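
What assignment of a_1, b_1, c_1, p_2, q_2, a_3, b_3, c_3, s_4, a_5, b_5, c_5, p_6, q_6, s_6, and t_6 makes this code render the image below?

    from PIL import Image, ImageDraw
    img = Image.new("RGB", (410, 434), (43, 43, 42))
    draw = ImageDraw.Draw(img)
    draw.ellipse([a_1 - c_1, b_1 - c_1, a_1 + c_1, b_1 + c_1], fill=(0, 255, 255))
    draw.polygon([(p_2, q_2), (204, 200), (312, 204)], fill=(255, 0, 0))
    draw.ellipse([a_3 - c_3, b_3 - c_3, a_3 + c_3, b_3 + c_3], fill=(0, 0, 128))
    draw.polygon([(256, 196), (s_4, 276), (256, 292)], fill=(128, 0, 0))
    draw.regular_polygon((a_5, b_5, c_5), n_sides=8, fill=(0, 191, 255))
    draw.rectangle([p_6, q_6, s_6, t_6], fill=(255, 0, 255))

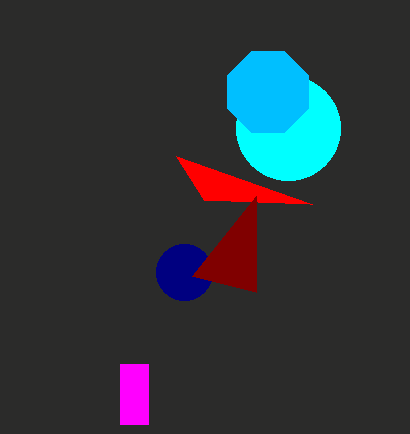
a_1 = 288
b_1 = 128
c_1 = 52
p_2 = 176
q_2 = 156
a_3 = 184
b_3 = 272
c_3 = 28
s_4 = 192
a_5 = 268
b_5 = 92
c_5 = 44
p_6 = 120
q_6 = 364
s_6 = 148
t_6 = 424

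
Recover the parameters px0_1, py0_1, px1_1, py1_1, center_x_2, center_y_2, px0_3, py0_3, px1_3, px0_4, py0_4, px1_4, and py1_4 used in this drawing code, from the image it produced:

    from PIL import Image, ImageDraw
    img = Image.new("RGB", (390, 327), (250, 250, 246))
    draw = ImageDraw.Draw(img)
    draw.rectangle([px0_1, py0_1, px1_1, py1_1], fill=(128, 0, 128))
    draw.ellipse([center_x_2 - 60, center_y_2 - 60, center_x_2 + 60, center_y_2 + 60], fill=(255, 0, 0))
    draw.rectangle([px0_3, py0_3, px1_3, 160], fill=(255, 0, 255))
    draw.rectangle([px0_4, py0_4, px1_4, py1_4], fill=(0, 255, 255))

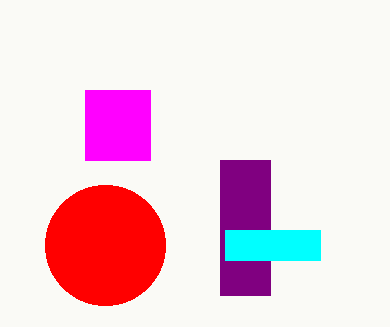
px0_1 = 220; py0_1 = 160; px1_1 = 270; py1_1 = 295; center_x_2 = 105; center_y_2 = 245; px0_3 = 85; py0_3 = 90; px1_3 = 150; px0_4 = 225; py0_4 = 230; px1_4 = 320; py1_4 = 260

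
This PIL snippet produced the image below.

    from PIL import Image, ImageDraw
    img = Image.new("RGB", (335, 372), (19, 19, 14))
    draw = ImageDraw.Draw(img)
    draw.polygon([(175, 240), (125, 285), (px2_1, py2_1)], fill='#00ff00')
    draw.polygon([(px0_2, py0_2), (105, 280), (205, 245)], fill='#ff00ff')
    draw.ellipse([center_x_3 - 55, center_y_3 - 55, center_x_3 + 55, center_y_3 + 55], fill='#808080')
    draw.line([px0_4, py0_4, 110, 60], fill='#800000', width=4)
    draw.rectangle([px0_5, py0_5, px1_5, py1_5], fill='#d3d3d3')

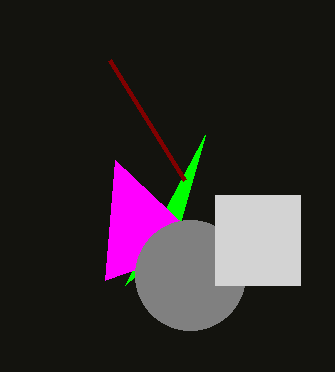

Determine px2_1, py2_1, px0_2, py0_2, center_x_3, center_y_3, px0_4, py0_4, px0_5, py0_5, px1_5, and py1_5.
px2_1 = 205, py2_1 = 135, px0_2 = 115, py0_2 = 160, center_x_3 = 190, center_y_3 = 275, px0_4 = 185, py0_4 = 180, px0_5 = 215, py0_5 = 195, px1_5 = 300, py1_5 = 285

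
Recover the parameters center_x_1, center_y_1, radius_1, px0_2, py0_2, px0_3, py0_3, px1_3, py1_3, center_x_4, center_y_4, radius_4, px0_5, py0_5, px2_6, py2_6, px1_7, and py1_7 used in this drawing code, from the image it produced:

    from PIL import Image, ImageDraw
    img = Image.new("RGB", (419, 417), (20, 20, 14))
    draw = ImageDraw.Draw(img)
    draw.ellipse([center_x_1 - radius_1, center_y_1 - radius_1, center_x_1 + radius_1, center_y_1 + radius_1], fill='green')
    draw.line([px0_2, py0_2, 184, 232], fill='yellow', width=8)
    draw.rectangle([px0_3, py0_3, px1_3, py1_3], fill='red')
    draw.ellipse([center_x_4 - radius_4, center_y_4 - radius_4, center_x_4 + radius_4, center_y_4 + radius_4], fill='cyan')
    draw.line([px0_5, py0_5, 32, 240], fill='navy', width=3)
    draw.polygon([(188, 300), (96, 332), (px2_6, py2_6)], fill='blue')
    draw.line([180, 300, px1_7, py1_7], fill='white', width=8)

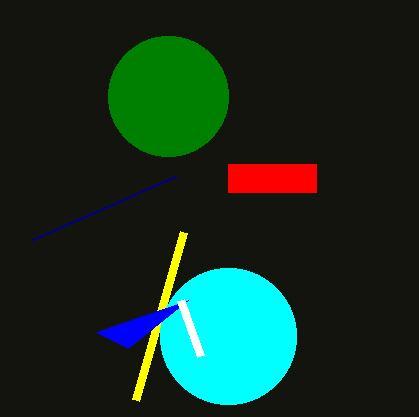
center_x_1 = 168; center_y_1 = 96; radius_1 = 60; px0_2 = 136; py0_2 = 400; px0_3 = 228; py0_3 = 164; px1_3 = 316; py1_3 = 192; center_x_4 = 228; center_y_4 = 336; radius_4 = 68; px0_5 = 176; py0_5 = 176; px2_6 = 128; py2_6 = 348; px1_7 = 200; py1_7 = 356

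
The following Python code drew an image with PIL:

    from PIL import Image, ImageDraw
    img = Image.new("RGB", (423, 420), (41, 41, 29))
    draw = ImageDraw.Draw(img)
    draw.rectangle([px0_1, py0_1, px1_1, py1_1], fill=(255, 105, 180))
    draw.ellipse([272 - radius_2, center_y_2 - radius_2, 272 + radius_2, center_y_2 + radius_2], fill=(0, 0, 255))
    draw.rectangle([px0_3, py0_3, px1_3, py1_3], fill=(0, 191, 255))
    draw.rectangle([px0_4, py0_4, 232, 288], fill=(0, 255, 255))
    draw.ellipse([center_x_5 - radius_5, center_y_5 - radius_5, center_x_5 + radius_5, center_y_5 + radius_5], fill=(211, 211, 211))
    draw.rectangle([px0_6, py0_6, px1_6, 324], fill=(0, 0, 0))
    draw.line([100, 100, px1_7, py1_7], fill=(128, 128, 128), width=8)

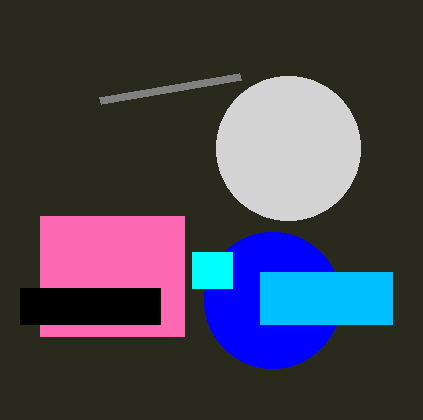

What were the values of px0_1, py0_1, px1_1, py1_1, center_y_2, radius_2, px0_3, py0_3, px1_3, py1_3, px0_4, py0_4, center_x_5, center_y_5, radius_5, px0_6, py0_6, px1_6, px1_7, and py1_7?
px0_1 = 40; py0_1 = 216; px1_1 = 184; py1_1 = 336; center_y_2 = 300; radius_2 = 68; px0_3 = 260; py0_3 = 272; px1_3 = 392; py1_3 = 324; px0_4 = 192; py0_4 = 252; center_x_5 = 288; center_y_5 = 148; radius_5 = 72; px0_6 = 20; py0_6 = 288; px1_6 = 160; px1_7 = 240; py1_7 = 76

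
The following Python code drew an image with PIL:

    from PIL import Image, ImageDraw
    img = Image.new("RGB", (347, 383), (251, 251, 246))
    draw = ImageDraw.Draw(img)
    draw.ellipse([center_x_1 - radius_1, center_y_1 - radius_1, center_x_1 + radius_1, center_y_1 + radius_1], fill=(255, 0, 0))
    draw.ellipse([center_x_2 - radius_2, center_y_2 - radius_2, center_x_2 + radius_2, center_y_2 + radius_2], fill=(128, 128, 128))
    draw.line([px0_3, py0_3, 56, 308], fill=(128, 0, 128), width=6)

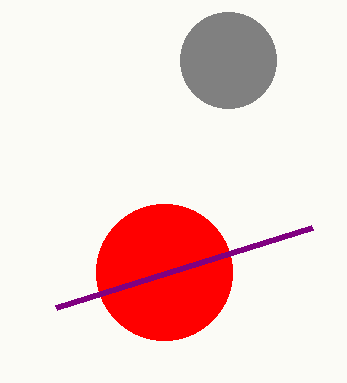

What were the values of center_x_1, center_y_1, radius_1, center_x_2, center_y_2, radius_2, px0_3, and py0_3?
center_x_1 = 164, center_y_1 = 272, radius_1 = 68, center_x_2 = 228, center_y_2 = 60, radius_2 = 48, px0_3 = 312, py0_3 = 228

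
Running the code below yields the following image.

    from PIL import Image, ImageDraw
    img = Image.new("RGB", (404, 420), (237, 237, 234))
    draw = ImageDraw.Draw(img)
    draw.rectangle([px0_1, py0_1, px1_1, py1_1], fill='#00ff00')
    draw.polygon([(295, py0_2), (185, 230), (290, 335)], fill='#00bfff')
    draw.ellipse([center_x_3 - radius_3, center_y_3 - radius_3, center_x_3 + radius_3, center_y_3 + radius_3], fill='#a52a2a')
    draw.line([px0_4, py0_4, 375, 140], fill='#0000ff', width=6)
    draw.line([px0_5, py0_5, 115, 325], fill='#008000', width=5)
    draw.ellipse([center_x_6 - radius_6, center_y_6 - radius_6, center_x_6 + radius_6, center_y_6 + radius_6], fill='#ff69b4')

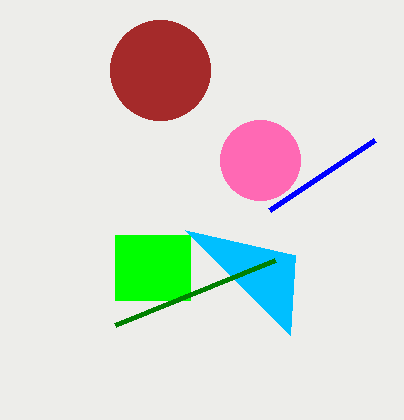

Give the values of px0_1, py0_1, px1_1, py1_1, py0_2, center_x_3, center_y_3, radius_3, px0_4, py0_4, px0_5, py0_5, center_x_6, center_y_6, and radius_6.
px0_1 = 115
py0_1 = 235
px1_1 = 190
py1_1 = 300
py0_2 = 255
center_x_3 = 160
center_y_3 = 70
radius_3 = 50
px0_4 = 270
py0_4 = 210
px0_5 = 275
py0_5 = 260
center_x_6 = 260
center_y_6 = 160
radius_6 = 40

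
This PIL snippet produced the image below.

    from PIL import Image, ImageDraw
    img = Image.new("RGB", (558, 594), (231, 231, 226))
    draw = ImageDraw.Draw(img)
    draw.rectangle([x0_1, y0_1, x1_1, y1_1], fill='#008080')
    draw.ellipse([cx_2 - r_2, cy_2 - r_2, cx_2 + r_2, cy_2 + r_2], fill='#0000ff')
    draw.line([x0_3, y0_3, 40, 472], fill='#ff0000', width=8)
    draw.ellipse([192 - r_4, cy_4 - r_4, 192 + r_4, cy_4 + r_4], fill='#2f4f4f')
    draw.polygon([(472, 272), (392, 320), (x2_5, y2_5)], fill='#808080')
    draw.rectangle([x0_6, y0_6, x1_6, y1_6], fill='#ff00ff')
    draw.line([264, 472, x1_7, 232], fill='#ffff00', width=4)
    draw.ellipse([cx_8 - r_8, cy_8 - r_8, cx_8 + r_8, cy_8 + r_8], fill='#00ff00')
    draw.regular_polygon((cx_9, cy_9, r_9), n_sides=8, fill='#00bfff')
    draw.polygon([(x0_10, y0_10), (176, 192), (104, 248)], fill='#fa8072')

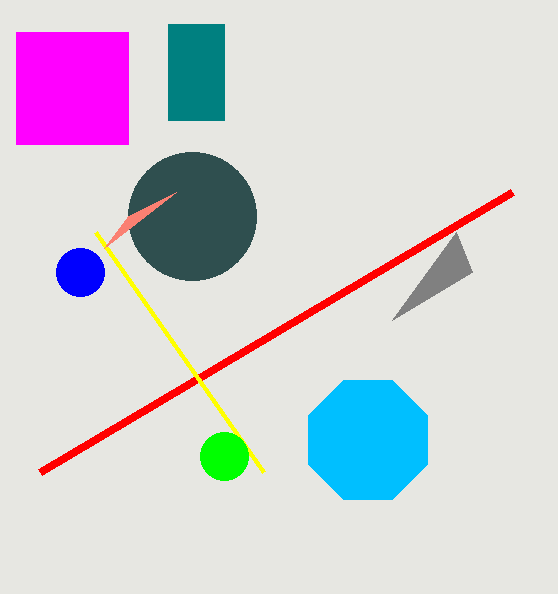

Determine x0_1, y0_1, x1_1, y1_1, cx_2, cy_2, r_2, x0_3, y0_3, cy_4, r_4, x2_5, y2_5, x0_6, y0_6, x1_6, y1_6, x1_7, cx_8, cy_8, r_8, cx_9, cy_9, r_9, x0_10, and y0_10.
x0_1 = 168
y0_1 = 24
x1_1 = 224
y1_1 = 120
cx_2 = 80
cy_2 = 272
r_2 = 24
x0_3 = 512
y0_3 = 192
cy_4 = 216
r_4 = 64
x2_5 = 456
y2_5 = 232
x0_6 = 16
y0_6 = 32
x1_6 = 128
y1_6 = 144
x1_7 = 96
cx_8 = 224
cy_8 = 456
r_8 = 24
cx_9 = 368
cy_9 = 440
r_9 = 64
x0_10 = 128
y0_10 = 216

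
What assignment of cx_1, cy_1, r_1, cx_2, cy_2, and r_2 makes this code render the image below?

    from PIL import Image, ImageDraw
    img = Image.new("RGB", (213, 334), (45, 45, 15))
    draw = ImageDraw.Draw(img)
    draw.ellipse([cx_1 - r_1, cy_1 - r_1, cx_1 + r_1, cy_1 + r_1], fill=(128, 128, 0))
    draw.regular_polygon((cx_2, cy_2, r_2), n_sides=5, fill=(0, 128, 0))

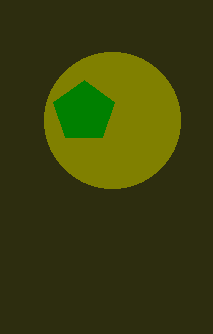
cx_1 = 112, cy_1 = 120, r_1 = 68, cx_2 = 84, cy_2 = 112, r_2 = 32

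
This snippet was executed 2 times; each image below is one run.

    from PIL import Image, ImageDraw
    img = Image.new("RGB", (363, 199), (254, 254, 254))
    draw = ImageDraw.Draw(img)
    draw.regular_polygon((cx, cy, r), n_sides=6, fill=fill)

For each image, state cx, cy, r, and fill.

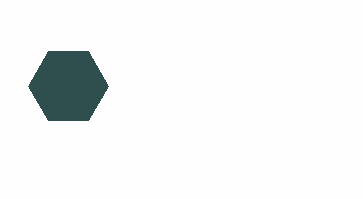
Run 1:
cx = 68; cy = 86; r = 40; fill = 'darkslategray'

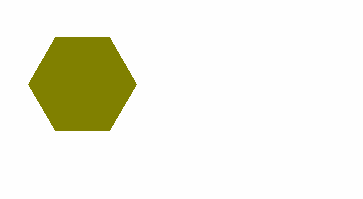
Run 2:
cx = 82, cy = 84, r = 54, fill = 'olive'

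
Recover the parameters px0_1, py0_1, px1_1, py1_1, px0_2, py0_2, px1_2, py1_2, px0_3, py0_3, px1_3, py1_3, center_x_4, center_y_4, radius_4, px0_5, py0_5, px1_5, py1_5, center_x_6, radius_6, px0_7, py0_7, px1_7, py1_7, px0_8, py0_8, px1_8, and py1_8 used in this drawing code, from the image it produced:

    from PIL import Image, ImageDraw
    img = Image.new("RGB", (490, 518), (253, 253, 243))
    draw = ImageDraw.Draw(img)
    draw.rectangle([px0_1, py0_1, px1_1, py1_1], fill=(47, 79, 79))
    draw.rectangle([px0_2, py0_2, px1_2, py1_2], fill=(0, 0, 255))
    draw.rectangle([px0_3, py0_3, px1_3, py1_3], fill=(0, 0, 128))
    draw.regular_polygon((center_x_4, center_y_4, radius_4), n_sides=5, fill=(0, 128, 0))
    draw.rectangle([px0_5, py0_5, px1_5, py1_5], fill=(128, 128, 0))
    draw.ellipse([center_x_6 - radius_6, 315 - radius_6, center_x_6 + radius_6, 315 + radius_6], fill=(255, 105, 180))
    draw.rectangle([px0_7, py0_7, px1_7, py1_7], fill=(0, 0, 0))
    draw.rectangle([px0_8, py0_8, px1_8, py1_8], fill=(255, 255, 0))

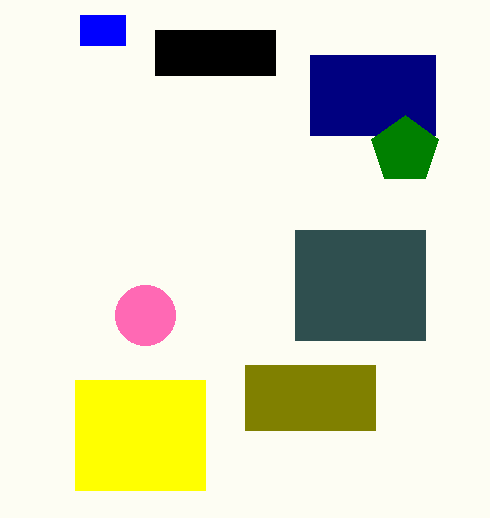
px0_1 = 295, py0_1 = 230, px1_1 = 425, py1_1 = 340, px0_2 = 80, py0_2 = 15, px1_2 = 125, py1_2 = 45, px0_3 = 310, py0_3 = 55, px1_3 = 435, py1_3 = 135, center_x_4 = 405, center_y_4 = 150, radius_4 = 35, px0_5 = 245, py0_5 = 365, px1_5 = 375, py1_5 = 430, center_x_6 = 145, radius_6 = 30, px0_7 = 155, py0_7 = 30, px1_7 = 275, py1_7 = 75, px0_8 = 75, py0_8 = 380, px1_8 = 205, py1_8 = 490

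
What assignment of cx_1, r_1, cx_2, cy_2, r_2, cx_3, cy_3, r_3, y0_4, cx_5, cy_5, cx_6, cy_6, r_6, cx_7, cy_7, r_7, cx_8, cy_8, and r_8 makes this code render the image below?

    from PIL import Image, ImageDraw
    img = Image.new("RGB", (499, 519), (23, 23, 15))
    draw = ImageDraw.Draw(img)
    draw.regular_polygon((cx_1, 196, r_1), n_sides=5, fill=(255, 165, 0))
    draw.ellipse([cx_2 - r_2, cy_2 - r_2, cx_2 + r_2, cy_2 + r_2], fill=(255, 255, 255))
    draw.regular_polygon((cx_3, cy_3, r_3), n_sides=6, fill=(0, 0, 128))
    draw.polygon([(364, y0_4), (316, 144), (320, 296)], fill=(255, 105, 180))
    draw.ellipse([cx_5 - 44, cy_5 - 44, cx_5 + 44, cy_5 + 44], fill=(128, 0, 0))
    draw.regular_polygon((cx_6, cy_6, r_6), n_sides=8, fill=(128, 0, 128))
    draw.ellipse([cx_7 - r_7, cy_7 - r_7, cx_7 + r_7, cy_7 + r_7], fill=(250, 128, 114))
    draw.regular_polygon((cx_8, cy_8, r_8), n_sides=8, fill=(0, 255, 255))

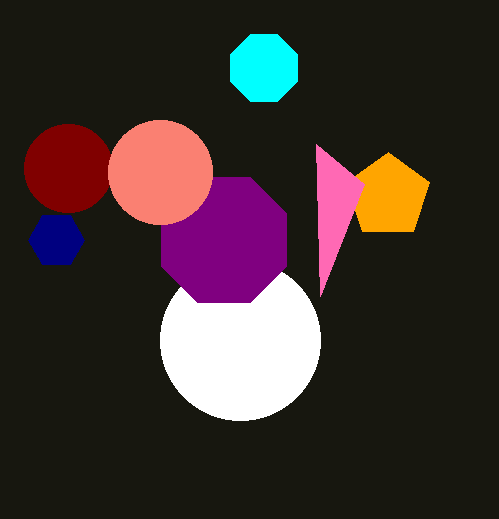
cx_1 = 388
r_1 = 44
cx_2 = 240
cy_2 = 340
r_2 = 80
cx_3 = 56
cy_3 = 240
r_3 = 28
y0_4 = 184
cx_5 = 68
cy_5 = 168
cx_6 = 224
cy_6 = 240
r_6 = 68
cx_7 = 160
cy_7 = 172
r_7 = 52
cx_8 = 264
cy_8 = 68
r_8 = 36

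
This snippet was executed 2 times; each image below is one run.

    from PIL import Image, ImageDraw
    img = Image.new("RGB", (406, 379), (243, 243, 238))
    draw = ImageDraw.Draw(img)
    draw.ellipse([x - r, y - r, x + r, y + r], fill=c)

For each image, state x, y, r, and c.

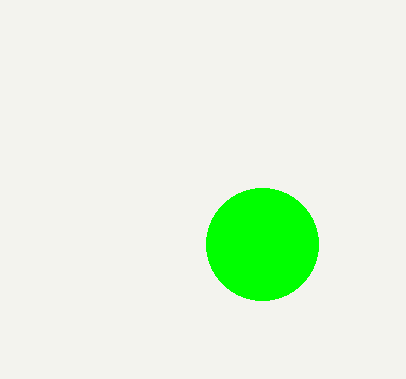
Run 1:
x = 262; y = 244; r = 56; c = 'lime'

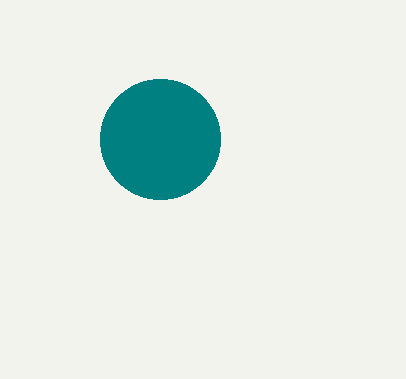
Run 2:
x = 160, y = 139, r = 60, c = 'teal'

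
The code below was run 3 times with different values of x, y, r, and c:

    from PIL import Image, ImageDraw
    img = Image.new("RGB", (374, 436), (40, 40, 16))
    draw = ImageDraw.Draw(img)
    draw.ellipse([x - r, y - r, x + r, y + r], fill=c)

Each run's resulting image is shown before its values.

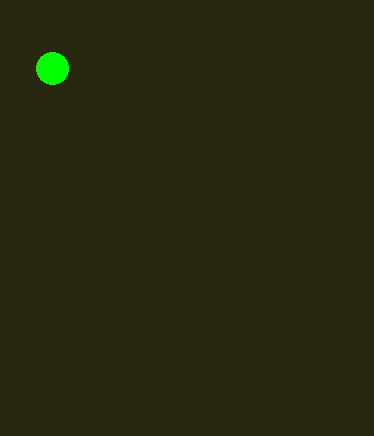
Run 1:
x = 52, y = 68, r = 16, c = 'lime'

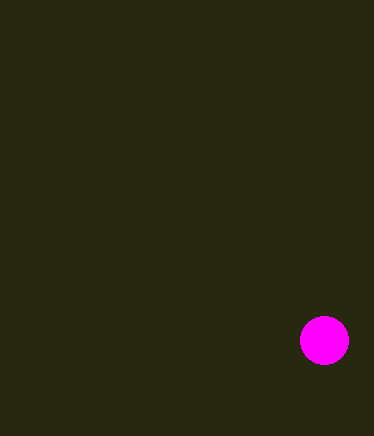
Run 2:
x = 324, y = 340, r = 24, c = 'magenta'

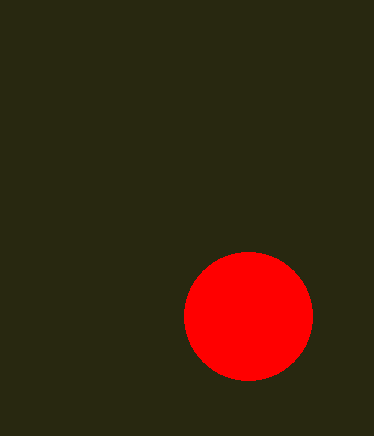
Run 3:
x = 248, y = 316, r = 64, c = 'red'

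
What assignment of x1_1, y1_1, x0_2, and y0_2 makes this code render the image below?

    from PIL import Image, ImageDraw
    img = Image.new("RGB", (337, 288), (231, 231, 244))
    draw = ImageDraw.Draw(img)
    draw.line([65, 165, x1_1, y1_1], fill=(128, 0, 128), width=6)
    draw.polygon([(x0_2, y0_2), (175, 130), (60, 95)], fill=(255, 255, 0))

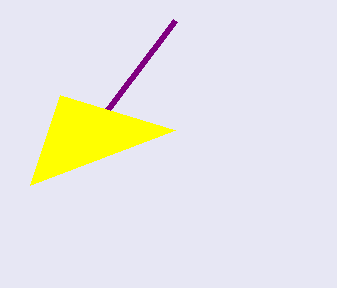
x1_1 = 175; y1_1 = 20; x0_2 = 30; y0_2 = 185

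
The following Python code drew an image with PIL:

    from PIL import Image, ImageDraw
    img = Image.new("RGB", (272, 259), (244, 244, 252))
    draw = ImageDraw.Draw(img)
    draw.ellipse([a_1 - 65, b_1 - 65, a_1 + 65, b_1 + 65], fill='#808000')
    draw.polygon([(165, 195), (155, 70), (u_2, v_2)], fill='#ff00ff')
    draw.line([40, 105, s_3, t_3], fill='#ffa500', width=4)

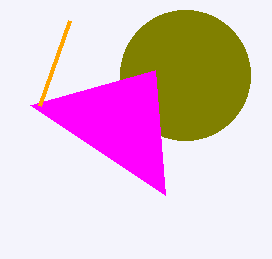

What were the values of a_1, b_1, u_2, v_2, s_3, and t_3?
a_1 = 185
b_1 = 75
u_2 = 30
v_2 = 105
s_3 = 70
t_3 = 20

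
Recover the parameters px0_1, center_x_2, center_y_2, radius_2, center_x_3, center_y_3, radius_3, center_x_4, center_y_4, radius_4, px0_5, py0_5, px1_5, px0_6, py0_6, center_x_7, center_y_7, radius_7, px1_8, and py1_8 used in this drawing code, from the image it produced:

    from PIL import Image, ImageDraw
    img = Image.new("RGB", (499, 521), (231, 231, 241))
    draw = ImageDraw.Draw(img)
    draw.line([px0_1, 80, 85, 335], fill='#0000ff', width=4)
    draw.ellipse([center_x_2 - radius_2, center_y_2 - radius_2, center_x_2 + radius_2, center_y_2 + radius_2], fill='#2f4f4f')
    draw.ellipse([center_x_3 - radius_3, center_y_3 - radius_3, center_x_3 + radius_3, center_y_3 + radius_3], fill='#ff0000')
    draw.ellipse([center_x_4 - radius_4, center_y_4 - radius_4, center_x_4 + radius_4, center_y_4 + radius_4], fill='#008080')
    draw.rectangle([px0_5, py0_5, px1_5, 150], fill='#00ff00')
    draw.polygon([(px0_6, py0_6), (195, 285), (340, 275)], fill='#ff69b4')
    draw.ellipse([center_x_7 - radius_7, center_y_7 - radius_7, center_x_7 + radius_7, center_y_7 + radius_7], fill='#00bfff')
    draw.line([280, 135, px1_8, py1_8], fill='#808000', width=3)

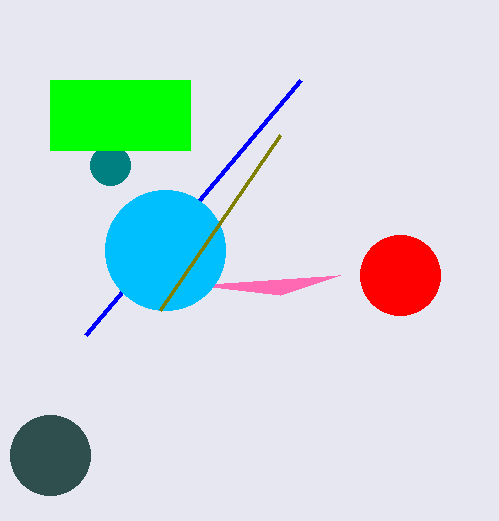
px0_1 = 300; center_x_2 = 50; center_y_2 = 455; radius_2 = 40; center_x_3 = 400; center_y_3 = 275; radius_3 = 40; center_x_4 = 110; center_y_4 = 165; radius_4 = 20; px0_5 = 50; py0_5 = 80; px1_5 = 190; px0_6 = 280; py0_6 = 295; center_x_7 = 165; center_y_7 = 250; radius_7 = 60; px1_8 = 160; py1_8 = 310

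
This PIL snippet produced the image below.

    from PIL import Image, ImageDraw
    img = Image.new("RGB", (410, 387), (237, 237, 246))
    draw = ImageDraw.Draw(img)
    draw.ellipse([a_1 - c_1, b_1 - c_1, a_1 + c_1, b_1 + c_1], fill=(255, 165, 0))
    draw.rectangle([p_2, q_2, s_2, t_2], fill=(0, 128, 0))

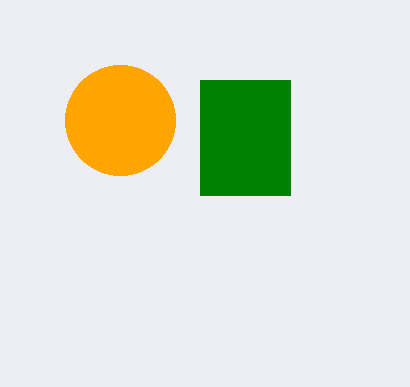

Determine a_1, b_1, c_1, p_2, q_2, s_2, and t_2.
a_1 = 120, b_1 = 120, c_1 = 55, p_2 = 200, q_2 = 80, s_2 = 290, t_2 = 195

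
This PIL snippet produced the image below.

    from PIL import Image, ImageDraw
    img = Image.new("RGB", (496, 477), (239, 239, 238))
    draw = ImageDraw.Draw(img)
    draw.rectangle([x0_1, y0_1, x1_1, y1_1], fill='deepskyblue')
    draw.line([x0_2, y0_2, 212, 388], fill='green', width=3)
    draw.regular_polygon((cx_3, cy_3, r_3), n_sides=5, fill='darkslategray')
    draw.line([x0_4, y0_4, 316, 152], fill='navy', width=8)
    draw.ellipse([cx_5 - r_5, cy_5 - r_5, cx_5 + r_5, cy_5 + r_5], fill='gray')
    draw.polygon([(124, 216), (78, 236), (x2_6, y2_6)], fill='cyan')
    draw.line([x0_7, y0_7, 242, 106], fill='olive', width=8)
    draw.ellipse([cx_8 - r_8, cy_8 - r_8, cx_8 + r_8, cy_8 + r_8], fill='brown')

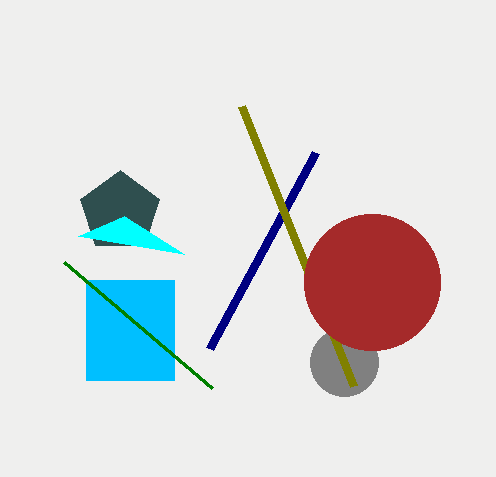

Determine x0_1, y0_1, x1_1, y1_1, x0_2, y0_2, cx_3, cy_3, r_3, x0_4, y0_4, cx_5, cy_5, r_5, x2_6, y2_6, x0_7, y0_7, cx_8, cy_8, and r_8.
x0_1 = 86, y0_1 = 280, x1_1 = 174, y1_1 = 380, x0_2 = 64, y0_2 = 262, cx_3 = 120, cy_3 = 212, r_3 = 42, x0_4 = 210, y0_4 = 348, cx_5 = 344, cy_5 = 362, r_5 = 34, x2_6 = 184, y2_6 = 254, x0_7 = 354, y0_7 = 386, cx_8 = 372, cy_8 = 282, r_8 = 68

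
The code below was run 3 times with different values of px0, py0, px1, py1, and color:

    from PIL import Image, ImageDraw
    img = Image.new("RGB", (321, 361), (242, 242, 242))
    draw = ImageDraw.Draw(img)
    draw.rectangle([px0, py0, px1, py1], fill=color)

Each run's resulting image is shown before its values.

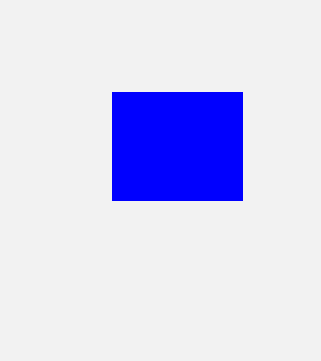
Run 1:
px0 = 112
py0 = 92
px1 = 242
py1 = 200
color = 'blue'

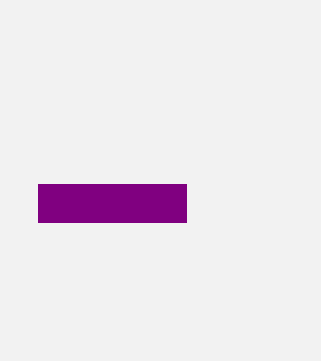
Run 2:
px0 = 38; py0 = 184; px1 = 186; py1 = 222; color = 'purple'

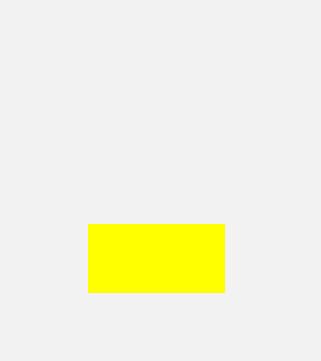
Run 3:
px0 = 88, py0 = 224, px1 = 224, py1 = 292, color = 'yellow'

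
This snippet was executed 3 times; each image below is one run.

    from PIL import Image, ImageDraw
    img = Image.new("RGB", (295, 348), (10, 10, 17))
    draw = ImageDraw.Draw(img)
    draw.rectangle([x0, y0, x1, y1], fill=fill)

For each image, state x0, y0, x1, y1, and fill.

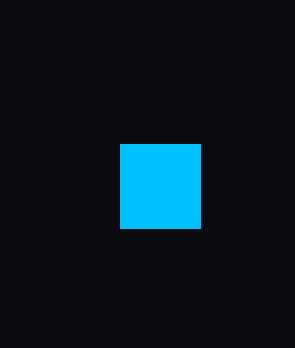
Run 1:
x0 = 120; y0 = 144; x1 = 200; y1 = 228; fill = 'deepskyblue'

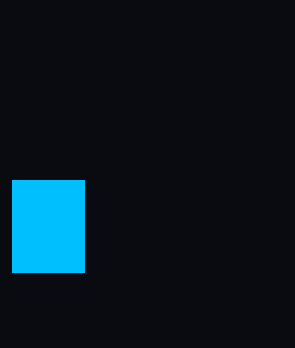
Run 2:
x0 = 12, y0 = 180, x1 = 84, y1 = 272, fill = 'deepskyblue'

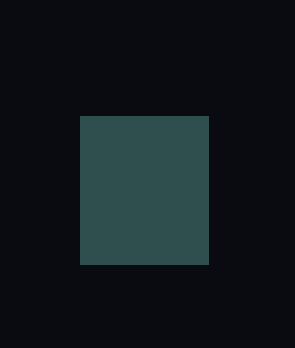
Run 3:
x0 = 80
y0 = 116
x1 = 208
y1 = 264
fill = 'darkslategray'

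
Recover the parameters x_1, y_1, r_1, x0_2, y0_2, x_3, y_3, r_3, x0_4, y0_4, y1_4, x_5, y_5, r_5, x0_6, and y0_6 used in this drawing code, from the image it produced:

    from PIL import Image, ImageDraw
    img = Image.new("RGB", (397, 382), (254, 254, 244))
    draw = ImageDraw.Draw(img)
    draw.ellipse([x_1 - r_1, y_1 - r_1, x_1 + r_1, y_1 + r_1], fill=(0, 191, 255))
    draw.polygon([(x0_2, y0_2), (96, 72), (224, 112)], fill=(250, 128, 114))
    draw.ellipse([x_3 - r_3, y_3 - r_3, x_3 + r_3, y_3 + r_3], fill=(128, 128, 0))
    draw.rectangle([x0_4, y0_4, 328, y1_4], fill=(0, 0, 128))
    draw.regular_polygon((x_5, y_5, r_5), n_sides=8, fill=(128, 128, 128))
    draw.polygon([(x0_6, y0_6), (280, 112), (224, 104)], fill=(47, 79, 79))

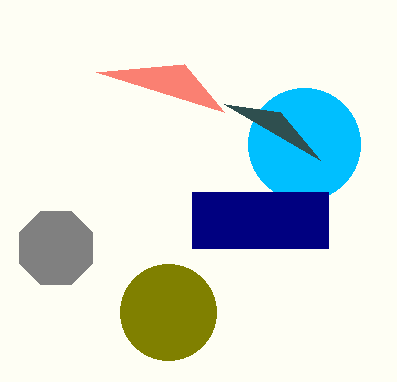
x_1 = 304; y_1 = 144; r_1 = 56; x0_2 = 184; y0_2 = 64; x_3 = 168; y_3 = 312; r_3 = 48; x0_4 = 192; y0_4 = 192; y1_4 = 248; x_5 = 56; y_5 = 248; r_5 = 40; x0_6 = 320; y0_6 = 160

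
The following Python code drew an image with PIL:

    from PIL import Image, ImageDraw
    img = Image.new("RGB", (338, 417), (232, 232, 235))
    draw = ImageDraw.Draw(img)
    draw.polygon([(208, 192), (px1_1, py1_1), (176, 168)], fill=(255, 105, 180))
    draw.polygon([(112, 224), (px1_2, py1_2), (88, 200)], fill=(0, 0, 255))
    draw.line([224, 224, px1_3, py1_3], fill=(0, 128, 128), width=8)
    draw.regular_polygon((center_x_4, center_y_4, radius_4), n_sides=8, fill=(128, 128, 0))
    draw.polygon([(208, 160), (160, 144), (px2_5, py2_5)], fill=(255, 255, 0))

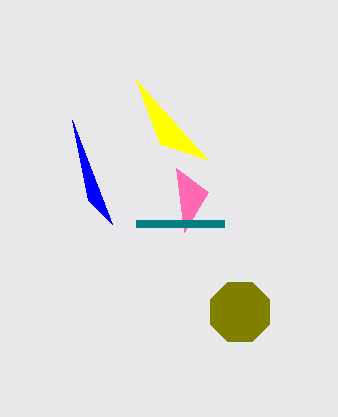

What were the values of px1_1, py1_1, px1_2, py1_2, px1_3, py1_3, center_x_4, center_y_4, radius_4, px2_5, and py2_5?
px1_1 = 184
py1_1 = 232
px1_2 = 72
py1_2 = 120
px1_3 = 136
py1_3 = 224
center_x_4 = 240
center_y_4 = 312
radius_4 = 32
px2_5 = 136
py2_5 = 80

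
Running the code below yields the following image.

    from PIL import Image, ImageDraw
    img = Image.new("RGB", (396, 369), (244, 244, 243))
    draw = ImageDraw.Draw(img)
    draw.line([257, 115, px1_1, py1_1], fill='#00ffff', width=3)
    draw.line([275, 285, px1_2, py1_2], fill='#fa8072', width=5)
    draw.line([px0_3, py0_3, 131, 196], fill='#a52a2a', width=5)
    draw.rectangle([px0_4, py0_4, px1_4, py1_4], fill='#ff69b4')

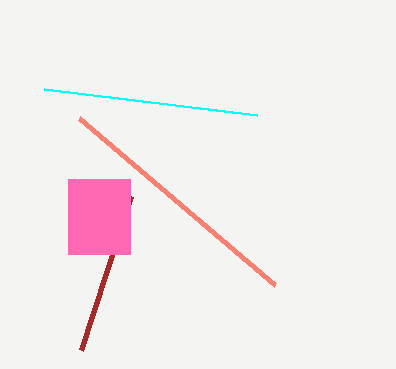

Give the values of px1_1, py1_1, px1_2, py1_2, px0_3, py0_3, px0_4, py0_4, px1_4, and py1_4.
px1_1 = 44
py1_1 = 89
px1_2 = 79
py1_2 = 118
px0_3 = 81
py0_3 = 350
px0_4 = 68
py0_4 = 179
px1_4 = 130
py1_4 = 254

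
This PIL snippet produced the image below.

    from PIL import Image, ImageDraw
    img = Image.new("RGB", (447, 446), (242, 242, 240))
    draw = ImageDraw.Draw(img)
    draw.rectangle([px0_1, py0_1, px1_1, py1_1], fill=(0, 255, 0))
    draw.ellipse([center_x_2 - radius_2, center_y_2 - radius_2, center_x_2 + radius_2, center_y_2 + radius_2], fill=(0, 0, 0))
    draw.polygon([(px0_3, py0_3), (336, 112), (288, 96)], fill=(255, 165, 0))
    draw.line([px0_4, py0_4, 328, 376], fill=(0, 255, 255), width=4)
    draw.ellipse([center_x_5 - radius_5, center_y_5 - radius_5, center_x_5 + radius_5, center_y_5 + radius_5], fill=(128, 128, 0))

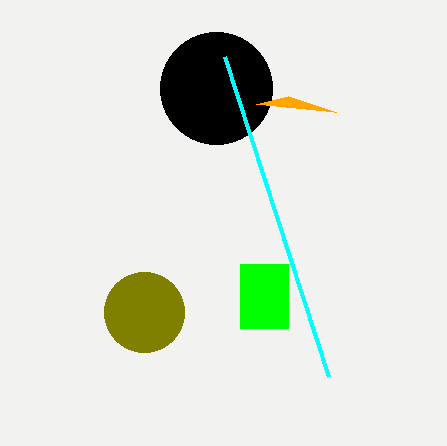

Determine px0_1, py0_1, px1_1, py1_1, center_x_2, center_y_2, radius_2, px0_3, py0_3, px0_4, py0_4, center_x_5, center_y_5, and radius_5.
px0_1 = 240
py0_1 = 264
px1_1 = 288
py1_1 = 328
center_x_2 = 216
center_y_2 = 88
radius_2 = 56
px0_3 = 256
py0_3 = 104
px0_4 = 224
py0_4 = 56
center_x_5 = 144
center_y_5 = 312
radius_5 = 40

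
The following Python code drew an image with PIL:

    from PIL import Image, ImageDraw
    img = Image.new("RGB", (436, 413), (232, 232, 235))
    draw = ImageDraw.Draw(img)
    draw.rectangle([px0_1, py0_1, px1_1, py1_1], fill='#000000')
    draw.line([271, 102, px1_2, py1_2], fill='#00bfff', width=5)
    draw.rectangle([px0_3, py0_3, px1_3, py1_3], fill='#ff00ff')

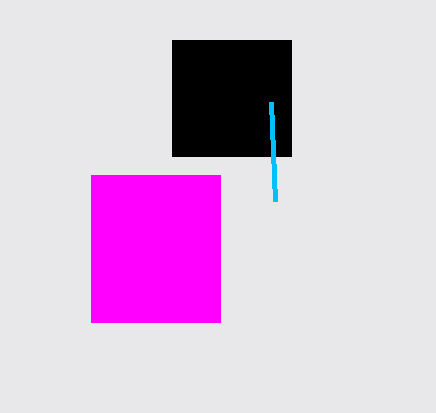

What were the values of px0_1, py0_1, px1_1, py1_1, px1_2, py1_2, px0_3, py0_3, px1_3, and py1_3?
px0_1 = 172; py0_1 = 40; px1_1 = 291; py1_1 = 156; px1_2 = 275; py1_2 = 201; px0_3 = 91; py0_3 = 175; px1_3 = 220; py1_3 = 322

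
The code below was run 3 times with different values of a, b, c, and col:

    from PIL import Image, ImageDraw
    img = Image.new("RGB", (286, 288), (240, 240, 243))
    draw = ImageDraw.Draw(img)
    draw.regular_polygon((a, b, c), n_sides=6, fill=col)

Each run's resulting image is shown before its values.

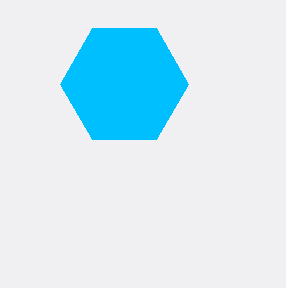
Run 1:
a = 124, b = 84, c = 64, col = 'deepskyblue'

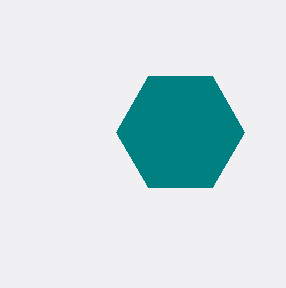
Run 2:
a = 180
b = 132
c = 64
col = 'teal'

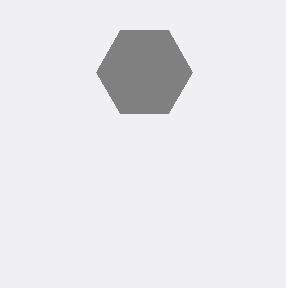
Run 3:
a = 144; b = 72; c = 48; col = 'gray'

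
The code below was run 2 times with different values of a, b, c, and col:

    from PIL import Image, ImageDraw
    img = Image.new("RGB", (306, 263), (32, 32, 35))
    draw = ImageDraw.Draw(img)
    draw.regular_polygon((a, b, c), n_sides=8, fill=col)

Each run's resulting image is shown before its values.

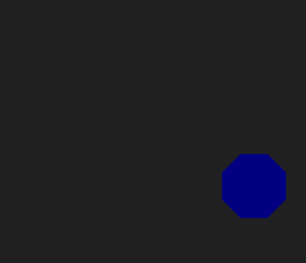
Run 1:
a = 254, b = 186, c = 34, col = 'navy'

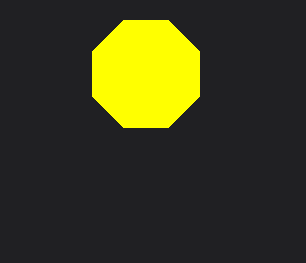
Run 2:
a = 146; b = 74; c = 58; col = 'yellow'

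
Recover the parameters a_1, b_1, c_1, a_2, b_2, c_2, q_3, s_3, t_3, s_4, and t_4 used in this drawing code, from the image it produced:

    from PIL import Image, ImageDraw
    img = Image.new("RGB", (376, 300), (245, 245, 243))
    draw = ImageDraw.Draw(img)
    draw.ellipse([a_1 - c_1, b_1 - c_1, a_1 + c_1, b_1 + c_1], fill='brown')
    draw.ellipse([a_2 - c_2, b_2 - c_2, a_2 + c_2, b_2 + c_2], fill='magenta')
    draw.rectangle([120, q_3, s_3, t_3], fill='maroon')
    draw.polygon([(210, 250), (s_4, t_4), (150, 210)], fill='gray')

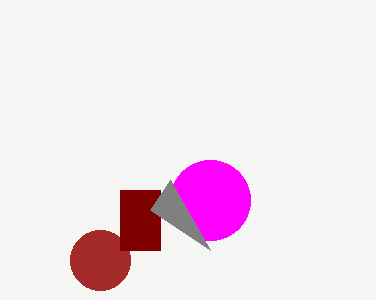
a_1 = 100
b_1 = 260
c_1 = 30
a_2 = 210
b_2 = 200
c_2 = 40
q_3 = 190
s_3 = 160
t_3 = 250
s_4 = 170
t_4 = 180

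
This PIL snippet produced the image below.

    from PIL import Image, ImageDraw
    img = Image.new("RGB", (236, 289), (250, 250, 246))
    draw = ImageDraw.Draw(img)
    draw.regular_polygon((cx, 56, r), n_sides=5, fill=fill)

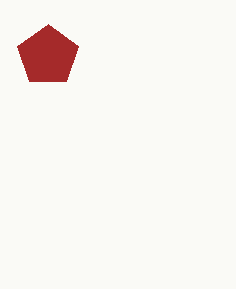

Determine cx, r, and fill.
cx = 48
r = 32
fill = 'brown'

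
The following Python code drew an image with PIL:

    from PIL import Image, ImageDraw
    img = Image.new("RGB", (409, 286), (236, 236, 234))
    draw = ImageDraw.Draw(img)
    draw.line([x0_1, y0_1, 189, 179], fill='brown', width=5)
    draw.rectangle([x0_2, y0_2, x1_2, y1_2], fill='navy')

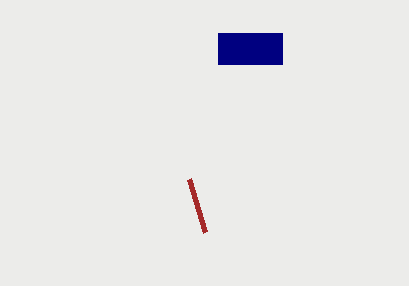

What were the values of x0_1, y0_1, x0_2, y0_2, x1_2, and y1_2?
x0_1 = 205
y0_1 = 232
x0_2 = 218
y0_2 = 33
x1_2 = 282
y1_2 = 64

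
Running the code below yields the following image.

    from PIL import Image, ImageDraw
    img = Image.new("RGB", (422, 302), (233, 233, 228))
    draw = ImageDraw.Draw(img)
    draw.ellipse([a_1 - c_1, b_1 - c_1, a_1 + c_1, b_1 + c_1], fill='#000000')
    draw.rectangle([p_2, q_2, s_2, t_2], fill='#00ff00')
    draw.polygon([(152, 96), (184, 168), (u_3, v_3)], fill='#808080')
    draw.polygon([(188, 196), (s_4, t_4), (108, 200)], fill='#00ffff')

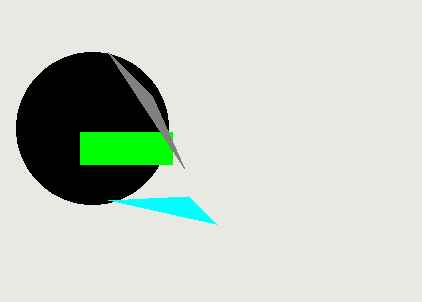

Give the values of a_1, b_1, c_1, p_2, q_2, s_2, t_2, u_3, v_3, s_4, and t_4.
a_1 = 92, b_1 = 128, c_1 = 76, p_2 = 80, q_2 = 132, s_2 = 172, t_2 = 164, u_3 = 108, v_3 = 52, s_4 = 216, t_4 = 224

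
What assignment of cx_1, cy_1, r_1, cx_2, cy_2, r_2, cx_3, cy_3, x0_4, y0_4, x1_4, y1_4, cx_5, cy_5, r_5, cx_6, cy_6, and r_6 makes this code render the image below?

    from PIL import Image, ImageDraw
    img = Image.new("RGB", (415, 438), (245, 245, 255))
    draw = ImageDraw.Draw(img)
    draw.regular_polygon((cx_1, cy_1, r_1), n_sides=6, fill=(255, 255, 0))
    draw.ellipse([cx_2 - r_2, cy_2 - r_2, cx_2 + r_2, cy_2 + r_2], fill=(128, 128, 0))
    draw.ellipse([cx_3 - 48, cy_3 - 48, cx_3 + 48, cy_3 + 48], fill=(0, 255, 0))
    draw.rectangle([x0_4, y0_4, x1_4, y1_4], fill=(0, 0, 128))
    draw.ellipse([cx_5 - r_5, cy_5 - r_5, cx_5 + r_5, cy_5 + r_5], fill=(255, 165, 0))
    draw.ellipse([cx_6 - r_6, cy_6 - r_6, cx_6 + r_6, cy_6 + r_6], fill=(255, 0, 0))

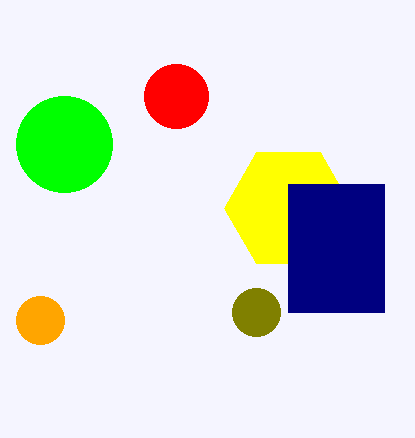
cx_1 = 288, cy_1 = 208, r_1 = 64, cx_2 = 256, cy_2 = 312, r_2 = 24, cx_3 = 64, cy_3 = 144, x0_4 = 288, y0_4 = 184, x1_4 = 384, y1_4 = 312, cx_5 = 40, cy_5 = 320, r_5 = 24, cx_6 = 176, cy_6 = 96, r_6 = 32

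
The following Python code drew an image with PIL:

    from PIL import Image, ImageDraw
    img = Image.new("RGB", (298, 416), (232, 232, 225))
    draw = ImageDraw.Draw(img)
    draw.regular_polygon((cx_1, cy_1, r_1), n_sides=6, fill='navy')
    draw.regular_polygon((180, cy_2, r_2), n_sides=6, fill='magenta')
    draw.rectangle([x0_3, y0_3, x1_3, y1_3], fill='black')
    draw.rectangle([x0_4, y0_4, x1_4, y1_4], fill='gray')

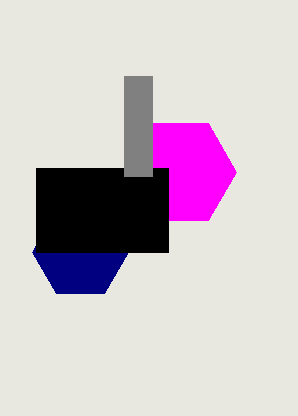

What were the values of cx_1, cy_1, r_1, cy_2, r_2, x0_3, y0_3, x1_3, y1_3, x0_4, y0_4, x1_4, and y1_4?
cx_1 = 80, cy_1 = 252, r_1 = 48, cy_2 = 172, r_2 = 56, x0_3 = 36, y0_3 = 168, x1_3 = 168, y1_3 = 252, x0_4 = 124, y0_4 = 76, x1_4 = 152, y1_4 = 176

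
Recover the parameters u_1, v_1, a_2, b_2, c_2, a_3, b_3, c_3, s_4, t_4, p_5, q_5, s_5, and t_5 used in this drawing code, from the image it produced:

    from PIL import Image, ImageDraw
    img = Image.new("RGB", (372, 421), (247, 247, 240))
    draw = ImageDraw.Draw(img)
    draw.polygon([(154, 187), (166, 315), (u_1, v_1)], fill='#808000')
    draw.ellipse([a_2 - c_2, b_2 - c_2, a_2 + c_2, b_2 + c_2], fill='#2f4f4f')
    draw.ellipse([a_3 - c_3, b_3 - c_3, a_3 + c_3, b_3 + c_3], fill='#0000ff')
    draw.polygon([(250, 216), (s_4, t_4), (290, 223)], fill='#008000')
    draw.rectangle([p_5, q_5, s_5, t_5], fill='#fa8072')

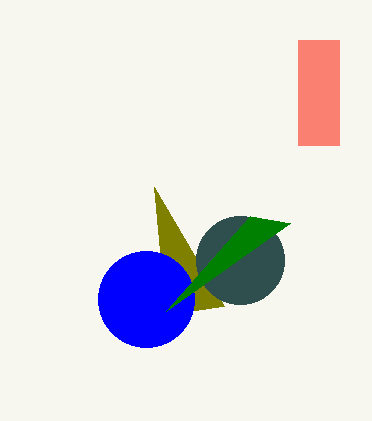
u_1 = 224, v_1 = 306, a_2 = 240, b_2 = 260, c_2 = 44, a_3 = 146, b_3 = 299, c_3 = 48, s_4 = 166, t_4 = 311, p_5 = 298, q_5 = 40, s_5 = 339, t_5 = 145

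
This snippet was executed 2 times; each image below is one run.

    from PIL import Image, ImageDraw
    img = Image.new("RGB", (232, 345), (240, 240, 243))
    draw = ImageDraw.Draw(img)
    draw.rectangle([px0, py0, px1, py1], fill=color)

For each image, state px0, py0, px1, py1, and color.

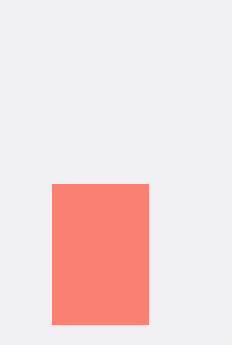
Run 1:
px0 = 52
py0 = 184
px1 = 148
py1 = 324
color = 'salmon'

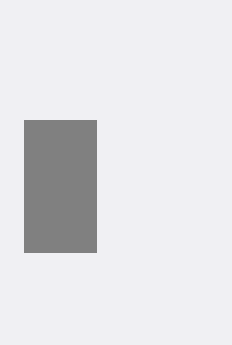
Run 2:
px0 = 24
py0 = 120
px1 = 96
py1 = 252
color = 'gray'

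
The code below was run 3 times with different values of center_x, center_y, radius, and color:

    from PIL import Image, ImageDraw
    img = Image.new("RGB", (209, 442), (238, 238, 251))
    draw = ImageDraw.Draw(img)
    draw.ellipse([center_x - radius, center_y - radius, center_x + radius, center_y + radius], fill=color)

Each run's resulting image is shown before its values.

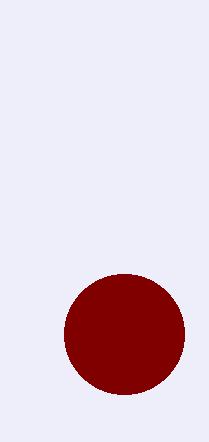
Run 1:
center_x = 124; center_y = 334; radius = 60; color = 'maroon'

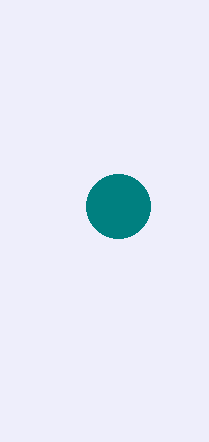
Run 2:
center_x = 118; center_y = 206; radius = 32; color = 'teal'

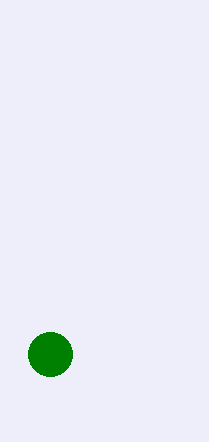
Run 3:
center_x = 50, center_y = 354, radius = 22, color = 'green'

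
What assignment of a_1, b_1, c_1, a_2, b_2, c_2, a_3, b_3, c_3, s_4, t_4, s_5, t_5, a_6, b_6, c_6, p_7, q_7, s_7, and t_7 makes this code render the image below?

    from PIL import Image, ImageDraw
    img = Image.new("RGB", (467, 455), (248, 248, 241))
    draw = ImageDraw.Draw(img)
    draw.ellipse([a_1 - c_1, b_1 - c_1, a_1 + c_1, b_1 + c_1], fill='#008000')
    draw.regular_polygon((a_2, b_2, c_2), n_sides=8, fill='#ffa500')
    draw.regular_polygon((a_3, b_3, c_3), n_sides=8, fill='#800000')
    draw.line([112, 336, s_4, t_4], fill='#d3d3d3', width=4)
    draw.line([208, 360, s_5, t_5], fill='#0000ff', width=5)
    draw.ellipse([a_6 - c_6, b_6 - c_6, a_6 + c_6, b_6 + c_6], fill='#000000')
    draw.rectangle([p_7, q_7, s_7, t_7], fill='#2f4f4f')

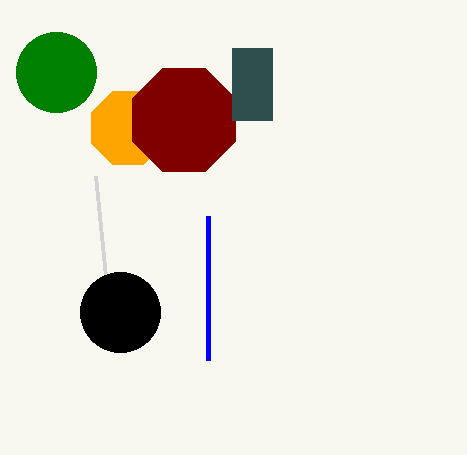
a_1 = 56; b_1 = 72; c_1 = 40; a_2 = 128; b_2 = 128; c_2 = 40; a_3 = 184; b_3 = 120; c_3 = 56; s_4 = 96; t_4 = 176; s_5 = 208; t_5 = 216; a_6 = 120; b_6 = 312; c_6 = 40; p_7 = 232; q_7 = 48; s_7 = 272; t_7 = 120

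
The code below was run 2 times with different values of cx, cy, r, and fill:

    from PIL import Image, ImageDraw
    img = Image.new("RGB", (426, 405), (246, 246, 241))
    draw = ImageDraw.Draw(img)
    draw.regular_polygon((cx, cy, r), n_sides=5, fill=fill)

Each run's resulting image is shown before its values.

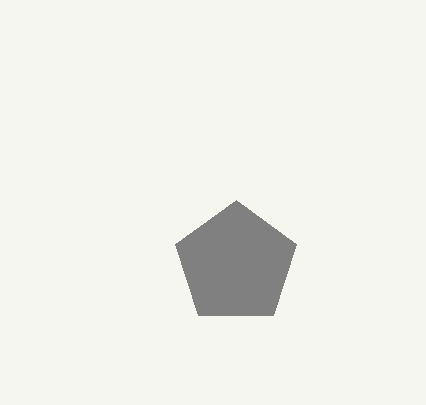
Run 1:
cx = 236, cy = 264, r = 64, fill = 'gray'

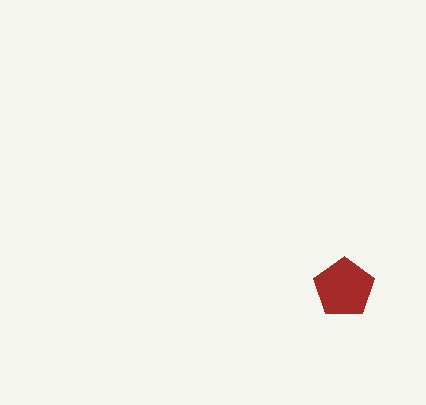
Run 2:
cx = 344; cy = 288; r = 32; fill = 'brown'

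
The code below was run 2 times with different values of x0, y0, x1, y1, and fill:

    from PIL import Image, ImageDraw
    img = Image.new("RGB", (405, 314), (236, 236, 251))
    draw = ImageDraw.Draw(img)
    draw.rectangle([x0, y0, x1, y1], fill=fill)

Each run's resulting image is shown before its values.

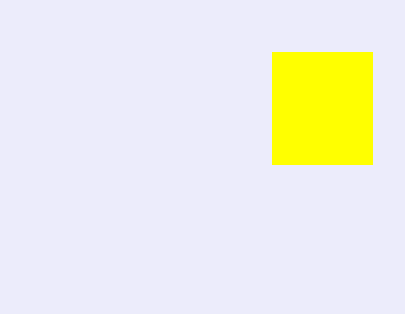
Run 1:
x0 = 272; y0 = 52; x1 = 372; y1 = 164; fill = 'yellow'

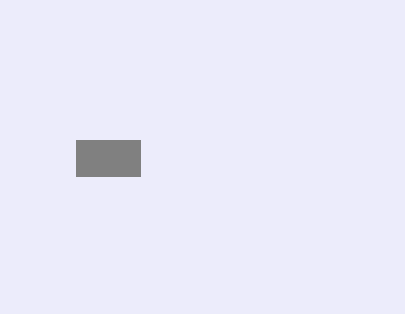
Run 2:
x0 = 76, y0 = 140, x1 = 140, y1 = 176, fill = 'gray'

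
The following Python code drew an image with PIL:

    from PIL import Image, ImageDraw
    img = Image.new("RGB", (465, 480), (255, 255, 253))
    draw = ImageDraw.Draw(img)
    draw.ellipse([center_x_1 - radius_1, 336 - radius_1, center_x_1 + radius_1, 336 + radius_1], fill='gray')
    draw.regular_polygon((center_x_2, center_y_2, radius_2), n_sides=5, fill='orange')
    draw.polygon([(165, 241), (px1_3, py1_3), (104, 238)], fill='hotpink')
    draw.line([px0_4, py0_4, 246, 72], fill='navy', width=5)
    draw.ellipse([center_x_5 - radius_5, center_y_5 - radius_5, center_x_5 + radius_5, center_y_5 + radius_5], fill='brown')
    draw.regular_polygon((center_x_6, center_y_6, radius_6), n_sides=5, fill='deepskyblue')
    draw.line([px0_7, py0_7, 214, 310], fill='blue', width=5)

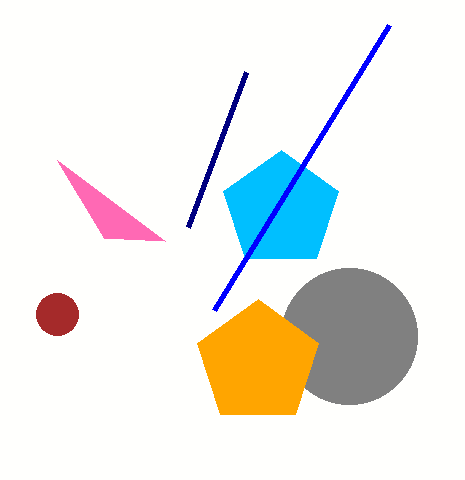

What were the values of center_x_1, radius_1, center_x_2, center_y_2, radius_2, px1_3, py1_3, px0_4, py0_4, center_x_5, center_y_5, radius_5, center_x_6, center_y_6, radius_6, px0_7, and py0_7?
center_x_1 = 349, radius_1 = 68, center_x_2 = 258, center_y_2 = 363, radius_2 = 64, px1_3 = 57, py1_3 = 160, px0_4 = 188, py0_4 = 227, center_x_5 = 57, center_y_5 = 314, radius_5 = 21, center_x_6 = 281, center_y_6 = 210, radius_6 = 60, px0_7 = 389, py0_7 = 25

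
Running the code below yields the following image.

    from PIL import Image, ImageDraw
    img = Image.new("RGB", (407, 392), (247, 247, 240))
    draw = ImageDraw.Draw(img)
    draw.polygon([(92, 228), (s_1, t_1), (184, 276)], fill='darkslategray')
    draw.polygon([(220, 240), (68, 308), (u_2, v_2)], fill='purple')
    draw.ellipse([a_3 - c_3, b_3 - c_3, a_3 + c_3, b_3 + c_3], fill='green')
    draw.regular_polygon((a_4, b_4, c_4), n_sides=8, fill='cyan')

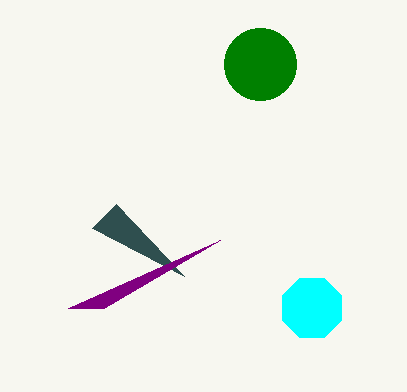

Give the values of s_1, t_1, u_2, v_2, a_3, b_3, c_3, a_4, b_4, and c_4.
s_1 = 116
t_1 = 204
u_2 = 104
v_2 = 308
a_3 = 260
b_3 = 64
c_3 = 36
a_4 = 312
b_4 = 308
c_4 = 32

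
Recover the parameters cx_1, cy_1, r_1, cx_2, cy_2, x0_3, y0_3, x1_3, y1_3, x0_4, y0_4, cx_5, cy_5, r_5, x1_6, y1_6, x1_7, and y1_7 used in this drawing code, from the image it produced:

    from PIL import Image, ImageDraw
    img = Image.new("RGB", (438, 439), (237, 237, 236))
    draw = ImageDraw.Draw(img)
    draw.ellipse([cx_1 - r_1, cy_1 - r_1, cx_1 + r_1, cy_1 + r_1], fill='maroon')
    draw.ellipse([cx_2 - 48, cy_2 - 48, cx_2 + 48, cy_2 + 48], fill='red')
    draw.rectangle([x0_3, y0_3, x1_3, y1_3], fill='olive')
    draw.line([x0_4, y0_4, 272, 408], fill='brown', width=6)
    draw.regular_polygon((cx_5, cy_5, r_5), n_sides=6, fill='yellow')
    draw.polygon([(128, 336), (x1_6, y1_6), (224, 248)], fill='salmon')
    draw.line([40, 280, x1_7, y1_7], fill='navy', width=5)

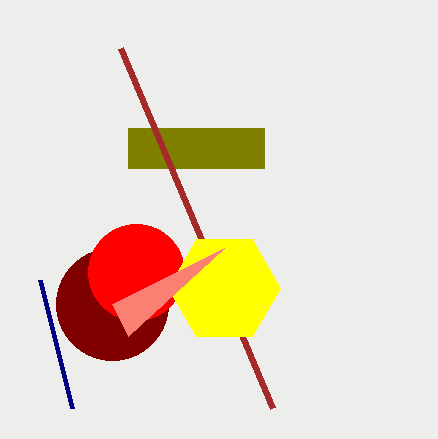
cx_1 = 112, cy_1 = 304, r_1 = 56, cx_2 = 136, cy_2 = 272, x0_3 = 128, y0_3 = 128, x1_3 = 264, y1_3 = 168, x0_4 = 120, y0_4 = 48, cx_5 = 224, cy_5 = 288, r_5 = 56, x1_6 = 112, y1_6 = 304, x1_7 = 72, y1_7 = 408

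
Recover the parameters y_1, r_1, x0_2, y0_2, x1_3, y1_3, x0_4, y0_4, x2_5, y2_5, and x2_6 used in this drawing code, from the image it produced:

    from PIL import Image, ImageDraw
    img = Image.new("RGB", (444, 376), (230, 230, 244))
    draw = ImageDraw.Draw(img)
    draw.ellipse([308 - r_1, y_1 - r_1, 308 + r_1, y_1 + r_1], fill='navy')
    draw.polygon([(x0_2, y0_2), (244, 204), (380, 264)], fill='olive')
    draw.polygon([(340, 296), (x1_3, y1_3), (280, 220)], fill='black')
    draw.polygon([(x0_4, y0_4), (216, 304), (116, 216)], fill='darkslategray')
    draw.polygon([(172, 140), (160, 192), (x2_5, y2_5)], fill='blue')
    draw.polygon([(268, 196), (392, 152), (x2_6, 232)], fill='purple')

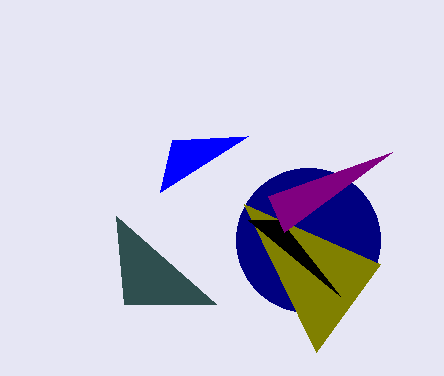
y_1 = 240; r_1 = 72; x0_2 = 316; y0_2 = 352; x1_3 = 248; y1_3 = 220; x0_4 = 124; y0_4 = 304; x2_5 = 248; y2_5 = 136; x2_6 = 284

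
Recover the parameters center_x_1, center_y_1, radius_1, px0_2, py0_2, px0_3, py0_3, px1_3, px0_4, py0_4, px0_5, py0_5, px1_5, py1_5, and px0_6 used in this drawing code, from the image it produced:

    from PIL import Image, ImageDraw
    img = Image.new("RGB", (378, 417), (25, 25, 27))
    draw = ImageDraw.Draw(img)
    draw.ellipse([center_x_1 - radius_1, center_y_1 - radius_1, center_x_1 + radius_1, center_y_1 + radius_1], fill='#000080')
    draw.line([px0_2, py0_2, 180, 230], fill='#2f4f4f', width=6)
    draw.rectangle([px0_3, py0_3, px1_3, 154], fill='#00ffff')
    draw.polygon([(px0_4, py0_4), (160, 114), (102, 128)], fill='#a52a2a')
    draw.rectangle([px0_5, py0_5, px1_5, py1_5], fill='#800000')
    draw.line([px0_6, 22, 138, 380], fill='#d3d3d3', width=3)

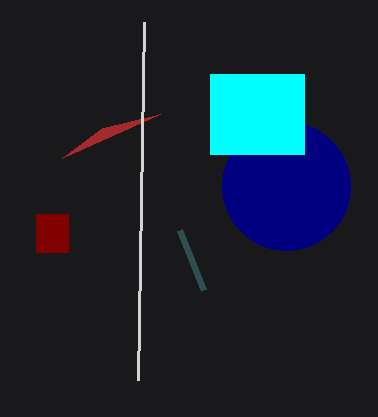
center_x_1 = 286
center_y_1 = 186
radius_1 = 64
px0_2 = 204
py0_2 = 290
px0_3 = 210
py0_3 = 74
px1_3 = 304
px0_4 = 62
py0_4 = 158
px0_5 = 36
py0_5 = 214
px1_5 = 68
py1_5 = 252
px0_6 = 144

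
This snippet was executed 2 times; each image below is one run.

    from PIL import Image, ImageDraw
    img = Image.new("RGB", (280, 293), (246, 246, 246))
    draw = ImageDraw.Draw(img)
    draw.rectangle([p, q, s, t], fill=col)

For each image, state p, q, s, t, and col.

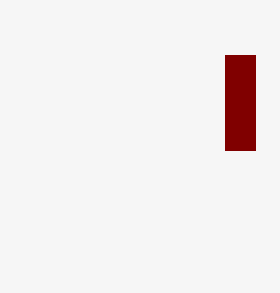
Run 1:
p = 225
q = 55
s = 255
t = 150
col = 'maroon'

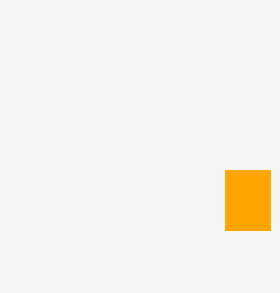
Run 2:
p = 225; q = 170; s = 270; t = 230; col = 'orange'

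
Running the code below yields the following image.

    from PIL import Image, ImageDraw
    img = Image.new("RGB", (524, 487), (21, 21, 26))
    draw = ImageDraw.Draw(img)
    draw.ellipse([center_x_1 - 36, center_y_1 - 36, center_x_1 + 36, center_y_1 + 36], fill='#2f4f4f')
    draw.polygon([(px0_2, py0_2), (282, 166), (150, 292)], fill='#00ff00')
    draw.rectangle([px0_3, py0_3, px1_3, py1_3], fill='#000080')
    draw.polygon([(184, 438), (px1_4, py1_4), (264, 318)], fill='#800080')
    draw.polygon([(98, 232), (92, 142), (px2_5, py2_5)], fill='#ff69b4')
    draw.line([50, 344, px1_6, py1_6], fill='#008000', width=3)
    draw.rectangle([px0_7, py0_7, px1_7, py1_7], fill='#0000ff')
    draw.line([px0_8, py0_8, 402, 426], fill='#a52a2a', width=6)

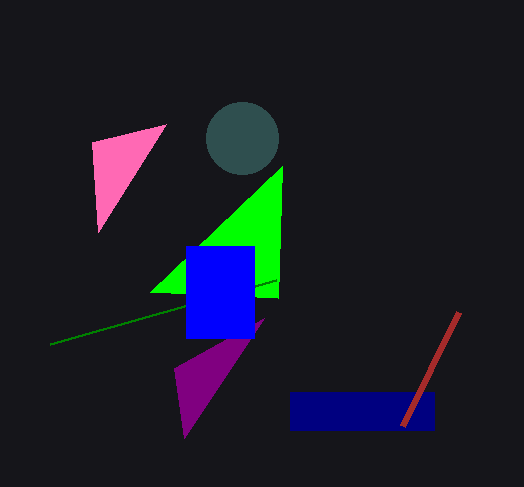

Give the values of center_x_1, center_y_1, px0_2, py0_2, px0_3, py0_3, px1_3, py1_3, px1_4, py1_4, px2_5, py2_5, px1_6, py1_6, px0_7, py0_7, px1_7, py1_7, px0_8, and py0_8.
center_x_1 = 242; center_y_1 = 138; px0_2 = 278; py0_2 = 298; px0_3 = 290; py0_3 = 392; px1_3 = 434; py1_3 = 430; px1_4 = 174; py1_4 = 368; px2_5 = 166; py2_5 = 124; px1_6 = 276; py1_6 = 280; px0_7 = 186; py0_7 = 246; px1_7 = 254; py1_7 = 338; px0_8 = 458; py0_8 = 312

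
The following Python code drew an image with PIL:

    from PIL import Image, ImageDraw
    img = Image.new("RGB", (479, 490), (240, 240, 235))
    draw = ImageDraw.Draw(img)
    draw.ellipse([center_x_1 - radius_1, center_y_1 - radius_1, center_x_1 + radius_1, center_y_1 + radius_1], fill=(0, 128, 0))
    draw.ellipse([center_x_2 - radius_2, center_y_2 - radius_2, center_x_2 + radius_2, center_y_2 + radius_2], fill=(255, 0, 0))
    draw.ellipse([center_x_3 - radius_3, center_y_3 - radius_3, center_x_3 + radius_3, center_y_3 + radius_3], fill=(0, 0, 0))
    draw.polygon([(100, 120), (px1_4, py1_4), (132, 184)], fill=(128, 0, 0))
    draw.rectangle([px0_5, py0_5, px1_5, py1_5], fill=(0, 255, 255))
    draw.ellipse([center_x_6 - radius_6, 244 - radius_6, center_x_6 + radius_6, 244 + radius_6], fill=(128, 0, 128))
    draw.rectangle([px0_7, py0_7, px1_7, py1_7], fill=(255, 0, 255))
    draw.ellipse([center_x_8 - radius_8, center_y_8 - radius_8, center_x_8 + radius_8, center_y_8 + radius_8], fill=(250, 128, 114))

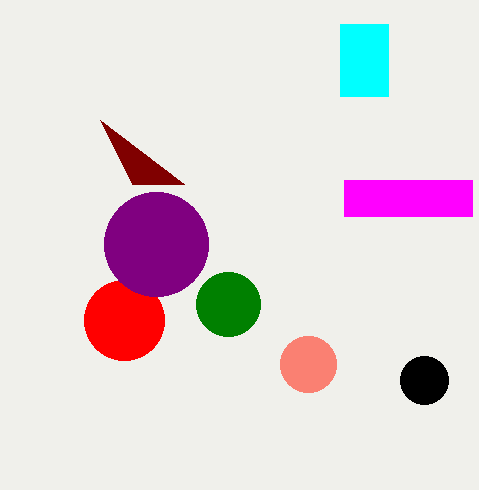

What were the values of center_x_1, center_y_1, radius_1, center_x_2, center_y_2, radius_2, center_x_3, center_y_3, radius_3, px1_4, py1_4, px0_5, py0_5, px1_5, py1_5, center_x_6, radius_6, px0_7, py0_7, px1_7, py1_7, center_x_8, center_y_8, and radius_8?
center_x_1 = 228
center_y_1 = 304
radius_1 = 32
center_x_2 = 124
center_y_2 = 320
radius_2 = 40
center_x_3 = 424
center_y_3 = 380
radius_3 = 24
px1_4 = 184
py1_4 = 184
px0_5 = 340
py0_5 = 24
px1_5 = 388
py1_5 = 96
center_x_6 = 156
radius_6 = 52
px0_7 = 344
py0_7 = 180
px1_7 = 472
py1_7 = 216
center_x_8 = 308
center_y_8 = 364
radius_8 = 28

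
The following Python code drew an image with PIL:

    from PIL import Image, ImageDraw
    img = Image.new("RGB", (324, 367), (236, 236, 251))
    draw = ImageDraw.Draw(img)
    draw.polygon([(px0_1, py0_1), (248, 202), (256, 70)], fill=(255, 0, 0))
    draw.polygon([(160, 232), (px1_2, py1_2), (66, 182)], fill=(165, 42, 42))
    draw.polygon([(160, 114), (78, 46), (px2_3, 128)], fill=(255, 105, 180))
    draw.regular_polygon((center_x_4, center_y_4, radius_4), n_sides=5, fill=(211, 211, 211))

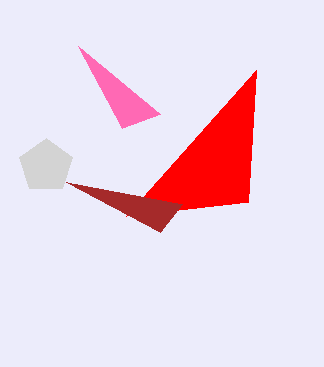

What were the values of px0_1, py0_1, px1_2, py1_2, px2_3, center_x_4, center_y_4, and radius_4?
px0_1 = 126
py0_1 = 216
px1_2 = 182
py1_2 = 204
px2_3 = 122
center_x_4 = 46
center_y_4 = 166
radius_4 = 28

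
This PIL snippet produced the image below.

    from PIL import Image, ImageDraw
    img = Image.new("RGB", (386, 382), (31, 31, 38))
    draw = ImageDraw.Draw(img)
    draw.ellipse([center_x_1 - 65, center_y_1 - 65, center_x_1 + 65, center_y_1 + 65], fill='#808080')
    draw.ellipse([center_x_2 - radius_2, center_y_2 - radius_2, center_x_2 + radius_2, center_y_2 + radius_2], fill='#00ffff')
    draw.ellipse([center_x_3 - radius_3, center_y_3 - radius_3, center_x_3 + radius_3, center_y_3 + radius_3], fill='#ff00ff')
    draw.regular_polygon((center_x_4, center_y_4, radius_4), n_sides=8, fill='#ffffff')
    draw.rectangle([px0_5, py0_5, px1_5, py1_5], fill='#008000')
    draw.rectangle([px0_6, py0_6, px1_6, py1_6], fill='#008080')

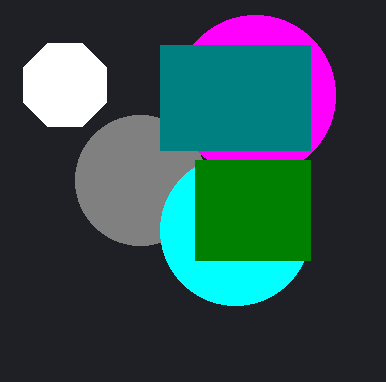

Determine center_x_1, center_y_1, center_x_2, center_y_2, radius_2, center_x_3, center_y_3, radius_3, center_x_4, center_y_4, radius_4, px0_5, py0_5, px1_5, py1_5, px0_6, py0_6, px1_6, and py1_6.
center_x_1 = 140
center_y_1 = 180
center_x_2 = 235
center_y_2 = 230
radius_2 = 75
center_x_3 = 255
center_y_3 = 95
radius_3 = 80
center_x_4 = 65
center_y_4 = 85
radius_4 = 45
px0_5 = 195
py0_5 = 160
px1_5 = 310
py1_5 = 260
px0_6 = 160
py0_6 = 45
px1_6 = 310
py1_6 = 150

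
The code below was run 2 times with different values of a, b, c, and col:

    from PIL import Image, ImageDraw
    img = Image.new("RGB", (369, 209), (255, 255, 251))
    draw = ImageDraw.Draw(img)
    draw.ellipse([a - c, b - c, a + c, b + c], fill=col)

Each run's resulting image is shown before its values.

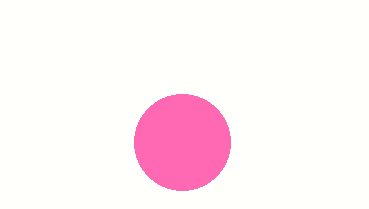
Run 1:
a = 182; b = 142; c = 48; col = 'hotpink'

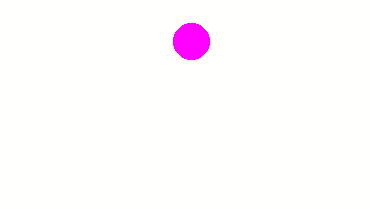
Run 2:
a = 191, b = 41, c = 18, col = 'magenta'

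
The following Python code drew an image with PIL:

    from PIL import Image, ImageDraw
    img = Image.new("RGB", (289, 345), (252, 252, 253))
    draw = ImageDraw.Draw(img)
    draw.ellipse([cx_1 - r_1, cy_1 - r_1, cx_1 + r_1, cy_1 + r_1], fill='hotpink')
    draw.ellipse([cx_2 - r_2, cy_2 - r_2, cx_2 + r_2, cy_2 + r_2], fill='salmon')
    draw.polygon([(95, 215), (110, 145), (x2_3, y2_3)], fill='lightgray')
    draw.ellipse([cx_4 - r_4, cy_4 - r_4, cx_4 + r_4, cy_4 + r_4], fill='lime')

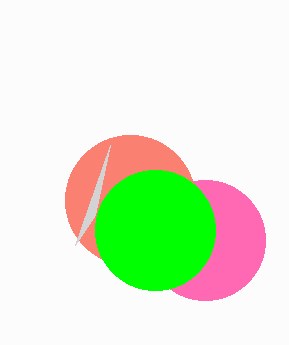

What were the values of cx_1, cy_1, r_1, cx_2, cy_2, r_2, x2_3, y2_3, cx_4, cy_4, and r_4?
cx_1 = 205; cy_1 = 240; r_1 = 60; cx_2 = 130; cy_2 = 200; r_2 = 65; x2_3 = 75; y2_3 = 245; cx_4 = 155; cy_4 = 230; r_4 = 60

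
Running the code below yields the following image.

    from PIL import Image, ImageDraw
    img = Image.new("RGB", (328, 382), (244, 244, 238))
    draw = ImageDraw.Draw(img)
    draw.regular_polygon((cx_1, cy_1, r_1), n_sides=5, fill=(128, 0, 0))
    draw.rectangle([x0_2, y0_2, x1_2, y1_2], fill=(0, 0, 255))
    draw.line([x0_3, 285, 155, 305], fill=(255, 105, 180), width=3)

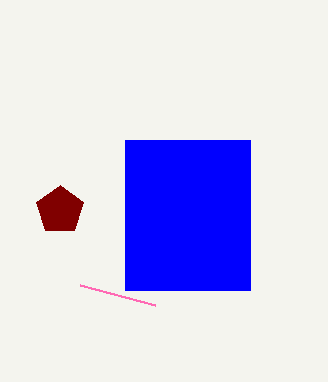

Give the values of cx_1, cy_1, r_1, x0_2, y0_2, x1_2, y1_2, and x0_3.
cx_1 = 60; cy_1 = 210; r_1 = 25; x0_2 = 125; y0_2 = 140; x1_2 = 250; y1_2 = 290; x0_3 = 80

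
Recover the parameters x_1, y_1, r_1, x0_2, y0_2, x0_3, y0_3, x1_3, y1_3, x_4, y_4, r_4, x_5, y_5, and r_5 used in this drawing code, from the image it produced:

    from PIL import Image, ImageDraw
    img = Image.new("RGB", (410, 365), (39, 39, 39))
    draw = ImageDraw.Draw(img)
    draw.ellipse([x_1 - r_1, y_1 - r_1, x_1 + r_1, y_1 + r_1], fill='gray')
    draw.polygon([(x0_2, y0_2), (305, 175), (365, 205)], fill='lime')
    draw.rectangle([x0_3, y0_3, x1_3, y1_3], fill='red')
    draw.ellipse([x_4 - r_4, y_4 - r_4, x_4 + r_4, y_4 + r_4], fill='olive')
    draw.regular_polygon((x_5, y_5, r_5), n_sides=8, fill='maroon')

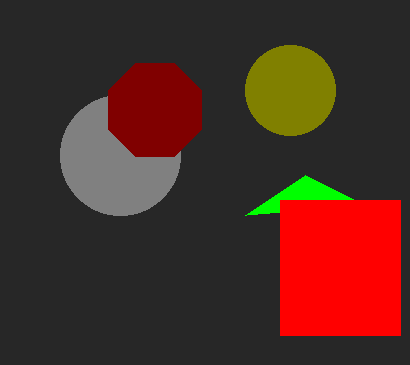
x_1 = 120
y_1 = 155
r_1 = 60
x0_2 = 245
y0_2 = 215
x0_3 = 280
y0_3 = 200
x1_3 = 400
y1_3 = 335
x_4 = 290
y_4 = 90
r_4 = 45
x_5 = 155
y_5 = 110
r_5 = 50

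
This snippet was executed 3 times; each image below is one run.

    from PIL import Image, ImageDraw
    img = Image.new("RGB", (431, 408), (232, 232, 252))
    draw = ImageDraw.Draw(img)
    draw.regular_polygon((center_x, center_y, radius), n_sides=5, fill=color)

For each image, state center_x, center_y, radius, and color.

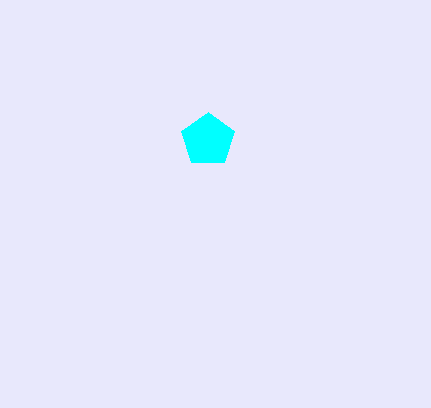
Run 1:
center_x = 208, center_y = 140, radius = 28, color = 'cyan'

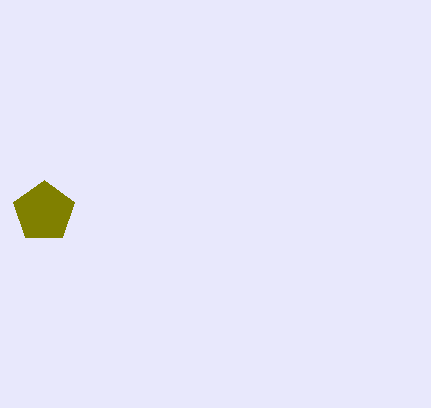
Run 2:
center_x = 44; center_y = 212; radius = 32; color = 'olive'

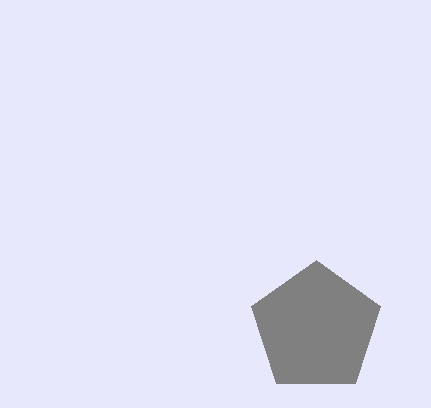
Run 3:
center_x = 316, center_y = 328, radius = 68, color = 'gray'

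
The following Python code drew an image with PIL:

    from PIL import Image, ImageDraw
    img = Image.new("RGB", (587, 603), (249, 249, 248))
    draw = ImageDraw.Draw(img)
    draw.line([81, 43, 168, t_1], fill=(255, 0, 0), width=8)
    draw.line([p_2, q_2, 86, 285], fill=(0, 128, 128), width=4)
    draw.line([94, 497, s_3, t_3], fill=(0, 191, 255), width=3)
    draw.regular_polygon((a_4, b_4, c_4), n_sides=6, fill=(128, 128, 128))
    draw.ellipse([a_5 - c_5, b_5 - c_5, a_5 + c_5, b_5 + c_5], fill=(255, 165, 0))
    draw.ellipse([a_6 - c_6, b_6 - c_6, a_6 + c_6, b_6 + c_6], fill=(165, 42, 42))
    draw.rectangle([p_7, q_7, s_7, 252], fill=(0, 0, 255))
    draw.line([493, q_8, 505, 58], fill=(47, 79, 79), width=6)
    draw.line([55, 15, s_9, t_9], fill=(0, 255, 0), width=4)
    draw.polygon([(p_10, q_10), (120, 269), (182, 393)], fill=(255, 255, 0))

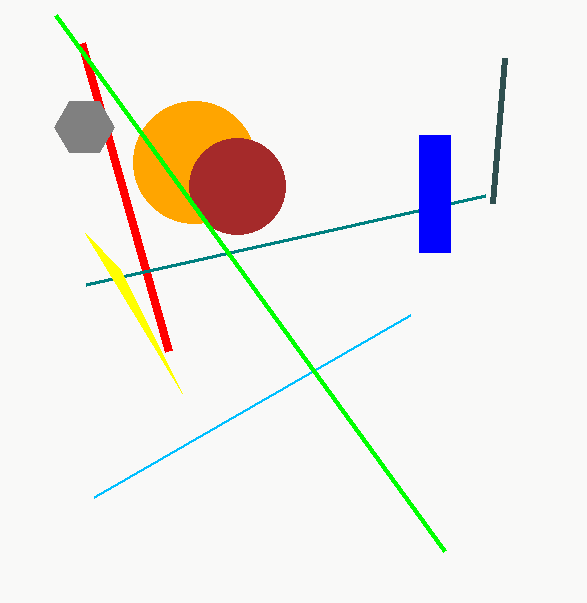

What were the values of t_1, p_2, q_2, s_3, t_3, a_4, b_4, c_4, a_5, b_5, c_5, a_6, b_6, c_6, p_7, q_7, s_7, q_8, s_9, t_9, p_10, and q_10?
t_1 = 351, p_2 = 485, q_2 = 196, s_3 = 410, t_3 = 315, a_4 = 84, b_4 = 127, c_4 = 30, a_5 = 194, b_5 = 162, c_5 = 61, a_6 = 237, b_6 = 186, c_6 = 48, p_7 = 419, q_7 = 135, s_7 = 450, q_8 = 203, s_9 = 444, t_9 = 551, p_10 = 85, q_10 = 233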